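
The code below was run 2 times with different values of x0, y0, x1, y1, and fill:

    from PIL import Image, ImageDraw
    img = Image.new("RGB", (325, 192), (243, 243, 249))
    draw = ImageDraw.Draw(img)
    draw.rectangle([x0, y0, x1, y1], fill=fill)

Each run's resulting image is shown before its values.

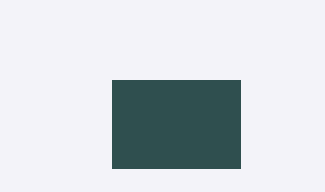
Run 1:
x0 = 112, y0 = 80, x1 = 240, y1 = 168, fill = 'darkslategray'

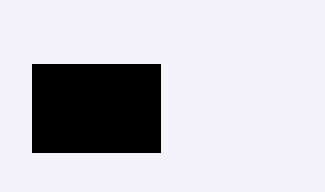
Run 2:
x0 = 32
y0 = 64
x1 = 160
y1 = 152
fill = 'black'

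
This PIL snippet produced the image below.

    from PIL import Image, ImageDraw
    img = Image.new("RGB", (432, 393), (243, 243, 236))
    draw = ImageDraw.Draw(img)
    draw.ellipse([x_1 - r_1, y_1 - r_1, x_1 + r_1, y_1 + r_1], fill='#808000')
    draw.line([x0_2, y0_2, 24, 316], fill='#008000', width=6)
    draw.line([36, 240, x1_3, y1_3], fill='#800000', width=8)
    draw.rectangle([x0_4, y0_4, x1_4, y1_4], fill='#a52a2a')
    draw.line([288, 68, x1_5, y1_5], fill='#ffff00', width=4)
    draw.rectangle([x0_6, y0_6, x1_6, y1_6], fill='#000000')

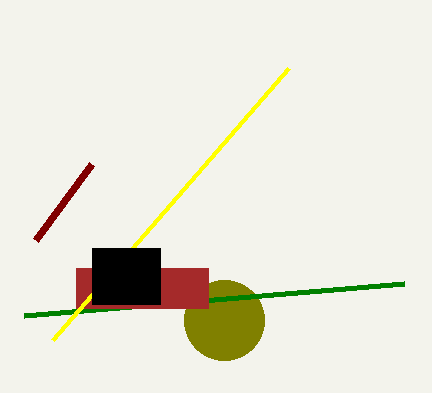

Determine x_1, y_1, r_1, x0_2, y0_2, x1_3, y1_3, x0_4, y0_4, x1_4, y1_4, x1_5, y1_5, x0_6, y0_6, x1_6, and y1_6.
x_1 = 224
y_1 = 320
r_1 = 40
x0_2 = 404
y0_2 = 284
x1_3 = 92
y1_3 = 164
x0_4 = 76
y0_4 = 268
x1_4 = 208
y1_4 = 308
x1_5 = 52
y1_5 = 340
x0_6 = 92
y0_6 = 248
x1_6 = 160
y1_6 = 304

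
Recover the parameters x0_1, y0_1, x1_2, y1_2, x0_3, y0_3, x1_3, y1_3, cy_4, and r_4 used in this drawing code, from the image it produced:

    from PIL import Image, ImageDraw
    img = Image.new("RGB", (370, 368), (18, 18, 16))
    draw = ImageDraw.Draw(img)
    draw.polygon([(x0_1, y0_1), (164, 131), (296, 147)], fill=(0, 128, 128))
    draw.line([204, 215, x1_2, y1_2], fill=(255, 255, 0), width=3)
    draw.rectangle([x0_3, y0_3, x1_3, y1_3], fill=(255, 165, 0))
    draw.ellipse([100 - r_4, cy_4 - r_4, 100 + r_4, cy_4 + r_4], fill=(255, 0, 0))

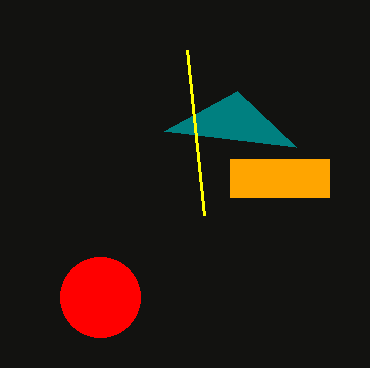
x0_1 = 237, y0_1 = 91, x1_2 = 187, y1_2 = 50, x0_3 = 230, y0_3 = 159, x1_3 = 329, y1_3 = 197, cy_4 = 297, r_4 = 40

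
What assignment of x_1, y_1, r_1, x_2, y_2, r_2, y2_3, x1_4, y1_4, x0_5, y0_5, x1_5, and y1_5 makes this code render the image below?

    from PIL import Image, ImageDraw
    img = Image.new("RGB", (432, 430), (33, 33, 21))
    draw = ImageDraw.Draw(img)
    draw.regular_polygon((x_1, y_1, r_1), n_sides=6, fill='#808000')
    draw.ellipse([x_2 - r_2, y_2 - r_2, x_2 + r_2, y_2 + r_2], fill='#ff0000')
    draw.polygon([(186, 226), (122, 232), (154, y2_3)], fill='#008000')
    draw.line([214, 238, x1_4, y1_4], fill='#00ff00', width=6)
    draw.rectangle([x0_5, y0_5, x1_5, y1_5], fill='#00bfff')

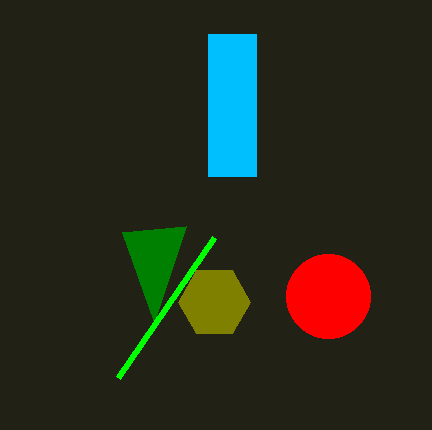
x_1 = 214, y_1 = 302, r_1 = 36, x_2 = 328, y_2 = 296, r_2 = 42, y2_3 = 322, x1_4 = 118, y1_4 = 378, x0_5 = 208, y0_5 = 34, x1_5 = 256, y1_5 = 176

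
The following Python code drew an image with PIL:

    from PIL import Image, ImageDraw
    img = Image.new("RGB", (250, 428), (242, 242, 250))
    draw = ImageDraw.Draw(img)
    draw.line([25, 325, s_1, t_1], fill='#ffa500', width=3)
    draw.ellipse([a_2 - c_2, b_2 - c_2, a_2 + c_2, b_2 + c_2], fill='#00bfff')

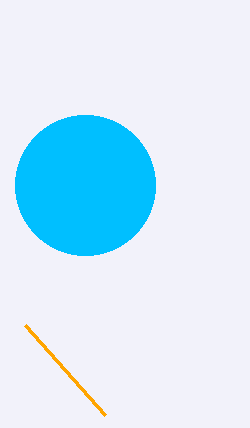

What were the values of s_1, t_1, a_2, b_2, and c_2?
s_1 = 105
t_1 = 415
a_2 = 85
b_2 = 185
c_2 = 70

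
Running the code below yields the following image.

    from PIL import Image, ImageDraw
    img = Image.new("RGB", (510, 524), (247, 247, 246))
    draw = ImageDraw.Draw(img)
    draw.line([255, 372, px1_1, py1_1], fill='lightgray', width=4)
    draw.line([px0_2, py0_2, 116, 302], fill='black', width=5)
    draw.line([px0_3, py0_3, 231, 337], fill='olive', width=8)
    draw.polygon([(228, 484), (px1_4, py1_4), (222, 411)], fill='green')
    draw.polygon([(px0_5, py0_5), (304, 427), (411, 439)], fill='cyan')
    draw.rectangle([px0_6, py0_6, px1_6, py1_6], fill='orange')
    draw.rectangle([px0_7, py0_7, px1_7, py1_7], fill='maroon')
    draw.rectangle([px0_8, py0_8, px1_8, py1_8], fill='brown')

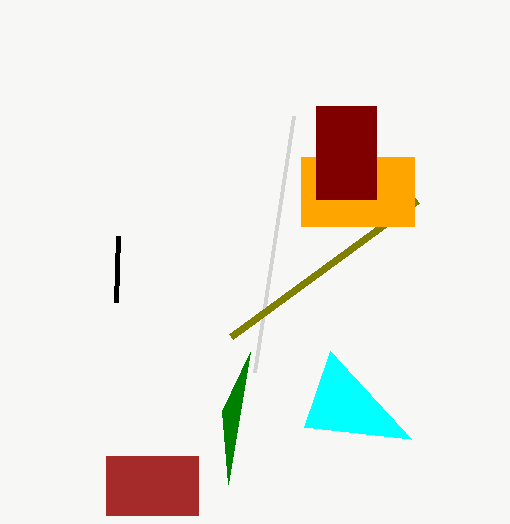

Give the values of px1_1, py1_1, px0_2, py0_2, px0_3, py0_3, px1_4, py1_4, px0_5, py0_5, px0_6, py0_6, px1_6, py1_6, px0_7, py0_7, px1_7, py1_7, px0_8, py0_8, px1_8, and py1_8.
px1_1 = 294, py1_1 = 116, px0_2 = 118, py0_2 = 236, px0_3 = 417, py0_3 = 201, px1_4 = 250, py1_4 = 352, px0_5 = 330, py0_5 = 351, px0_6 = 301, py0_6 = 157, px1_6 = 414, py1_6 = 226, px0_7 = 316, py0_7 = 106, px1_7 = 376, py1_7 = 199, px0_8 = 106, py0_8 = 456, px1_8 = 198, py1_8 = 515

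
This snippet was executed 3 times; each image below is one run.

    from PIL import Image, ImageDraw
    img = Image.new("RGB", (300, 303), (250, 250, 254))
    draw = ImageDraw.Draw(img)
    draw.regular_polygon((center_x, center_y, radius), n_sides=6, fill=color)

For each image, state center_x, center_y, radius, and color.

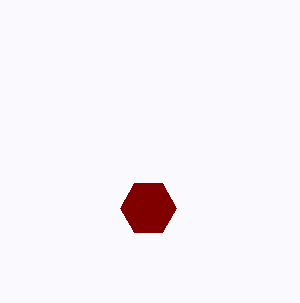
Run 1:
center_x = 148; center_y = 208; radius = 28; color = 'maroon'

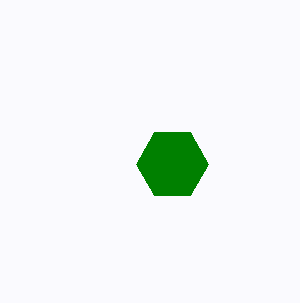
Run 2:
center_x = 172
center_y = 164
radius = 36
color = 'green'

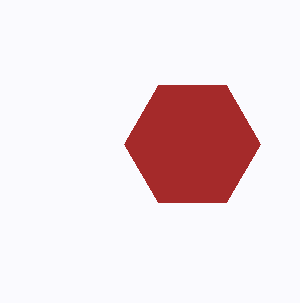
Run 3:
center_x = 192, center_y = 144, radius = 68, color = 'brown'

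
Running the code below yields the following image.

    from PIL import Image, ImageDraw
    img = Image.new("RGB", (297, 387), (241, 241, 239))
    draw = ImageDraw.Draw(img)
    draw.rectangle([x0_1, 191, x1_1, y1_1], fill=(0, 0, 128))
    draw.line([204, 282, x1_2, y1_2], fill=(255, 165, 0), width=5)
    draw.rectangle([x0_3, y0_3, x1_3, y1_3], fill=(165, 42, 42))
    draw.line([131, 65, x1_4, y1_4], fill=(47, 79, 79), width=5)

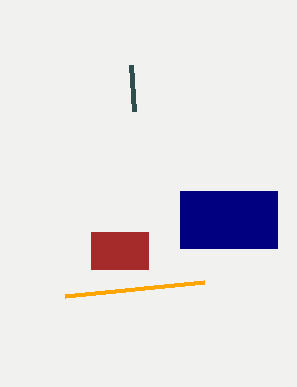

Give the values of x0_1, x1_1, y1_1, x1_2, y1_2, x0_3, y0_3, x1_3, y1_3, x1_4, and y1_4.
x0_1 = 180
x1_1 = 277
y1_1 = 248
x1_2 = 65
y1_2 = 296
x0_3 = 91
y0_3 = 232
x1_3 = 148
y1_3 = 269
x1_4 = 134
y1_4 = 111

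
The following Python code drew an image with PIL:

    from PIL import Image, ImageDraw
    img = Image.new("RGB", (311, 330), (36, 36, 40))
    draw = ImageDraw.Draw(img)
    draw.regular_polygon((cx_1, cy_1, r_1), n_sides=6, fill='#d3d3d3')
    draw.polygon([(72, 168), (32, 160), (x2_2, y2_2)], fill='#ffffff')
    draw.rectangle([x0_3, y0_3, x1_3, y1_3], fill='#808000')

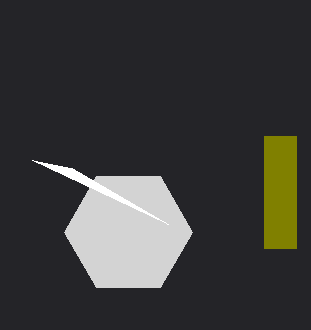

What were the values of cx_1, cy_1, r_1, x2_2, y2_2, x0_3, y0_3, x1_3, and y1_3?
cx_1 = 128; cy_1 = 232; r_1 = 64; x2_2 = 168; y2_2 = 224; x0_3 = 264; y0_3 = 136; x1_3 = 296; y1_3 = 248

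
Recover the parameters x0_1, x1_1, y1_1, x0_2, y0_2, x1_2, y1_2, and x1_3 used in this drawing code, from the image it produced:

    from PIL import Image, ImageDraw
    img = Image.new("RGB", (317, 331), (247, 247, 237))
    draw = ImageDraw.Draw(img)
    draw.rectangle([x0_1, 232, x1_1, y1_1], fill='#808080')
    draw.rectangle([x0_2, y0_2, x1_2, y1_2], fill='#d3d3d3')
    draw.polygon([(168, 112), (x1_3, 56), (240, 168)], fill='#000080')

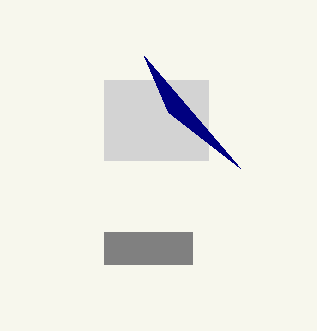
x0_1 = 104; x1_1 = 192; y1_1 = 264; x0_2 = 104; y0_2 = 80; x1_2 = 208; y1_2 = 160; x1_3 = 144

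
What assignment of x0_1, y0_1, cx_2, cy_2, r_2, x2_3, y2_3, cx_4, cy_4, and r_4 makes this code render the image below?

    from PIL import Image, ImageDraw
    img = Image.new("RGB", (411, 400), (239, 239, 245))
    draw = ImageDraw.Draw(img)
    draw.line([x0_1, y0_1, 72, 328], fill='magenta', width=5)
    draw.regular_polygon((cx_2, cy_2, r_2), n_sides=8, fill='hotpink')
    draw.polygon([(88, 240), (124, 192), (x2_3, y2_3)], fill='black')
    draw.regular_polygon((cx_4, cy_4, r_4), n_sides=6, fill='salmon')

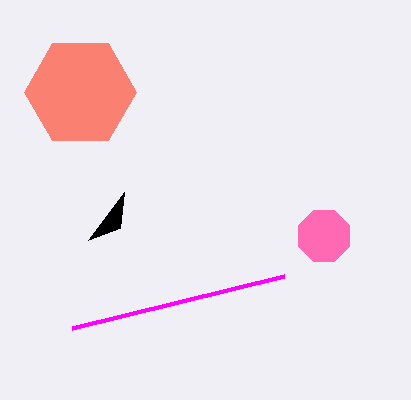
x0_1 = 284, y0_1 = 276, cx_2 = 324, cy_2 = 236, r_2 = 28, x2_3 = 120, y2_3 = 228, cx_4 = 80, cy_4 = 92, r_4 = 56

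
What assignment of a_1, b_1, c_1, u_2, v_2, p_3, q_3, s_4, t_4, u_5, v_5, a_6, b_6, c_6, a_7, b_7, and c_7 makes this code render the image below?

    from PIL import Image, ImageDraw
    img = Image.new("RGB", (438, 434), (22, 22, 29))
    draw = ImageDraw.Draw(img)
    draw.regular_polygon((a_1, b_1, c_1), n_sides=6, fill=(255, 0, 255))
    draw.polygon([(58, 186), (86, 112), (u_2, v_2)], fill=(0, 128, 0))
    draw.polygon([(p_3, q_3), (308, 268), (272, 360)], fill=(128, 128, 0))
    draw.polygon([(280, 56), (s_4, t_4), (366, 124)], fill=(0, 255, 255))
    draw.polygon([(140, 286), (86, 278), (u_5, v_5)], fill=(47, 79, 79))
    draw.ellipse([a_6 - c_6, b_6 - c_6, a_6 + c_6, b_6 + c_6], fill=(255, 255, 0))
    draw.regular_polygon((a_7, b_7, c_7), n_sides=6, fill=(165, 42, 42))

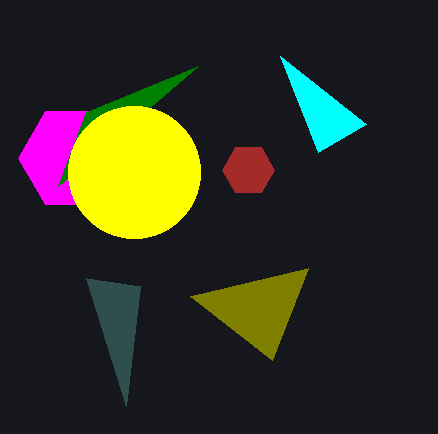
a_1 = 72
b_1 = 158
c_1 = 54
u_2 = 198
v_2 = 66
p_3 = 190
q_3 = 296
s_4 = 318
t_4 = 152
u_5 = 126
v_5 = 406
a_6 = 134
b_6 = 172
c_6 = 66
a_7 = 248
b_7 = 170
c_7 = 26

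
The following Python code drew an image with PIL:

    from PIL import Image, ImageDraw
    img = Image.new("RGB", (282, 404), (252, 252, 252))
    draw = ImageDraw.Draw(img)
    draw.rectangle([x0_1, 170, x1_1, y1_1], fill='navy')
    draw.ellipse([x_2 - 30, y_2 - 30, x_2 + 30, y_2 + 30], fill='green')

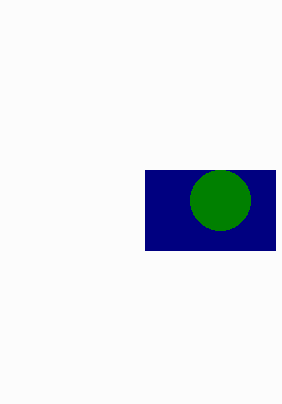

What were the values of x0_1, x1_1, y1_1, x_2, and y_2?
x0_1 = 145, x1_1 = 275, y1_1 = 250, x_2 = 220, y_2 = 200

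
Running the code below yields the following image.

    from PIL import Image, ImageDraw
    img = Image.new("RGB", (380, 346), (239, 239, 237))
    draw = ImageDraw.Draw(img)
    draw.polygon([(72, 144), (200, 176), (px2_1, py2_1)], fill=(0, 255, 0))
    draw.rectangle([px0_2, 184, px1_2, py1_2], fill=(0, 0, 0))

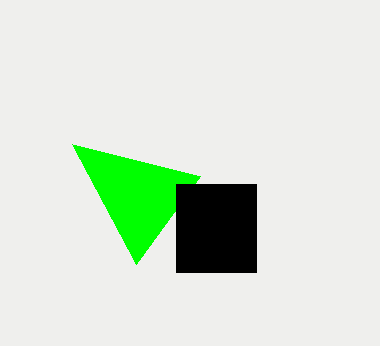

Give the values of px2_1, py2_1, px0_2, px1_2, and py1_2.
px2_1 = 136, py2_1 = 264, px0_2 = 176, px1_2 = 256, py1_2 = 272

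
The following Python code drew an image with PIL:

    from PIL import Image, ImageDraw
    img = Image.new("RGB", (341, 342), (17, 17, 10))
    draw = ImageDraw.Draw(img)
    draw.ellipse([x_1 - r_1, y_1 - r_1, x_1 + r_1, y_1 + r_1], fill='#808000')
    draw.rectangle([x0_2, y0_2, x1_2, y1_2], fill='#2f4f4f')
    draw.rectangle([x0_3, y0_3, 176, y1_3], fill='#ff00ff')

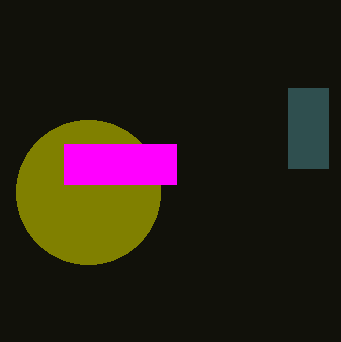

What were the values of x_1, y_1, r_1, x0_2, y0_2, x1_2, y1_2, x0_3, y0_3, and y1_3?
x_1 = 88; y_1 = 192; r_1 = 72; x0_2 = 288; y0_2 = 88; x1_2 = 328; y1_2 = 168; x0_3 = 64; y0_3 = 144; y1_3 = 184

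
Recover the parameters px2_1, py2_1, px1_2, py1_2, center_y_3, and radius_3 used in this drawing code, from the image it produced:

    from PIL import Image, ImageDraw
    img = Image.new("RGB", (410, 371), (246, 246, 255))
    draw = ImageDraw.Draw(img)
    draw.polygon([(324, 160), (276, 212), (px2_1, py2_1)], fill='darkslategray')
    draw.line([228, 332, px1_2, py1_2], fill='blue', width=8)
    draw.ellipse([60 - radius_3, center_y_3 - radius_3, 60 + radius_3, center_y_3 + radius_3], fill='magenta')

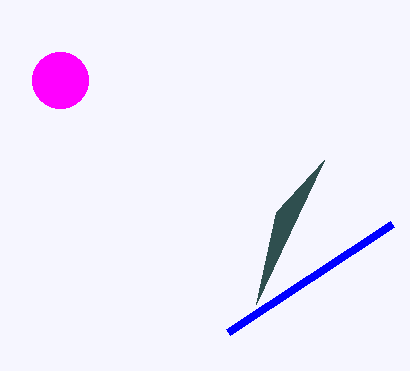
px2_1 = 256; py2_1 = 304; px1_2 = 392; py1_2 = 224; center_y_3 = 80; radius_3 = 28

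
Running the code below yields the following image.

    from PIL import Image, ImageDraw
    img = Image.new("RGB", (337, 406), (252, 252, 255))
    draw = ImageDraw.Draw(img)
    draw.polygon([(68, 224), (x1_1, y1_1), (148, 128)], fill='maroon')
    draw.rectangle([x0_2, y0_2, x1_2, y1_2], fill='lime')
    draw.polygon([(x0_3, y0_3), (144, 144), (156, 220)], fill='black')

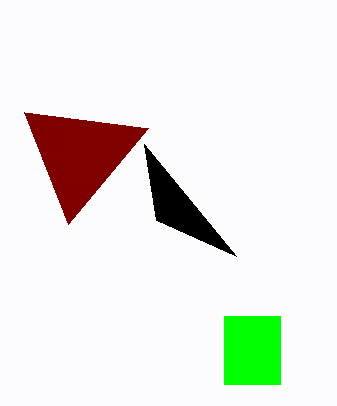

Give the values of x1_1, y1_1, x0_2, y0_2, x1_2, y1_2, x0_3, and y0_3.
x1_1 = 24
y1_1 = 112
x0_2 = 224
y0_2 = 316
x1_2 = 280
y1_2 = 384
x0_3 = 236
y0_3 = 256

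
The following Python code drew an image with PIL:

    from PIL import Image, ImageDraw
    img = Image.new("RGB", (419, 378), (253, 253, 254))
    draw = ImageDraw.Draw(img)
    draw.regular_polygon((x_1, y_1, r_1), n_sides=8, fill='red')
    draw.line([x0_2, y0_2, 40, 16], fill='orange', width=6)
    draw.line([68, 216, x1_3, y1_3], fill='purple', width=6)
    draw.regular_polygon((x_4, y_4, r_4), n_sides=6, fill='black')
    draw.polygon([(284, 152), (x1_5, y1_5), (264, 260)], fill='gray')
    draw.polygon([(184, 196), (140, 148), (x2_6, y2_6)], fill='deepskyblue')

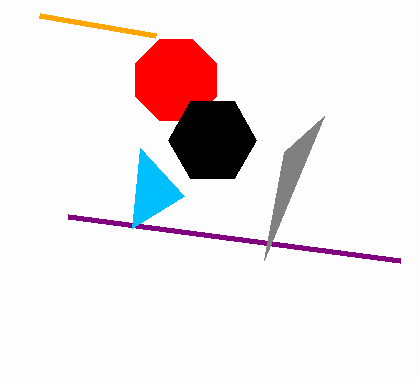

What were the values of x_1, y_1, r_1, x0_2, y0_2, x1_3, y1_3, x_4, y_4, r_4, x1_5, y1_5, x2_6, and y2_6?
x_1 = 176; y_1 = 80; r_1 = 44; x0_2 = 156; y0_2 = 36; x1_3 = 400; y1_3 = 260; x_4 = 212; y_4 = 140; r_4 = 44; x1_5 = 324; y1_5 = 116; x2_6 = 132; y2_6 = 228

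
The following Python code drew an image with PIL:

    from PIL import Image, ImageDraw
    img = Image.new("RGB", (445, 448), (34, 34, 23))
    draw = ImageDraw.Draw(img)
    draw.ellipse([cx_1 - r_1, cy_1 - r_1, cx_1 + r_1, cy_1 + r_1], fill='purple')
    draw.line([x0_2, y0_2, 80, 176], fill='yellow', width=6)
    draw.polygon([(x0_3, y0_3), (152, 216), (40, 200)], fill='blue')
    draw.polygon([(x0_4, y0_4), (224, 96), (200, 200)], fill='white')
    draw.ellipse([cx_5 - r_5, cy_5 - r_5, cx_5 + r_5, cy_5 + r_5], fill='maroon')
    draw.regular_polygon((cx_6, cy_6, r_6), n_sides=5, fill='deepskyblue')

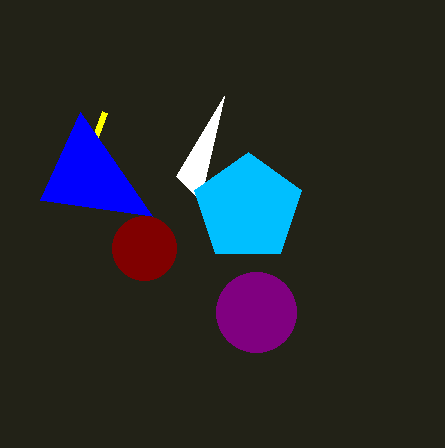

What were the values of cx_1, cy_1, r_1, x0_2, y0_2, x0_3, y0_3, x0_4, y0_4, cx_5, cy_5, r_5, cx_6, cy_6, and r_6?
cx_1 = 256
cy_1 = 312
r_1 = 40
x0_2 = 104
y0_2 = 112
x0_3 = 80
y0_3 = 112
x0_4 = 176
y0_4 = 176
cx_5 = 144
cy_5 = 248
r_5 = 32
cx_6 = 248
cy_6 = 208
r_6 = 56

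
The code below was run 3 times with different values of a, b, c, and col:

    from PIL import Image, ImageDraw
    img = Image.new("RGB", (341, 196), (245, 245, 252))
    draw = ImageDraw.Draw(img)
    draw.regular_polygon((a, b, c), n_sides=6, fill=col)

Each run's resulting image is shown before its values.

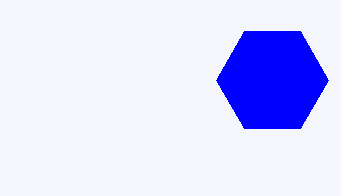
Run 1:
a = 272; b = 80; c = 56; col = 'blue'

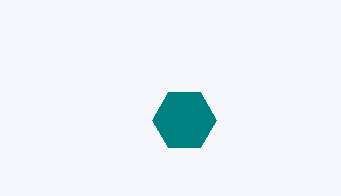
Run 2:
a = 184; b = 120; c = 32; col = 'teal'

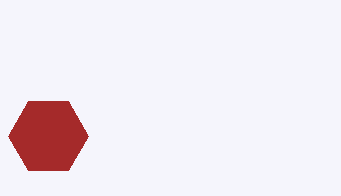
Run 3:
a = 48, b = 136, c = 40, col = 'brown'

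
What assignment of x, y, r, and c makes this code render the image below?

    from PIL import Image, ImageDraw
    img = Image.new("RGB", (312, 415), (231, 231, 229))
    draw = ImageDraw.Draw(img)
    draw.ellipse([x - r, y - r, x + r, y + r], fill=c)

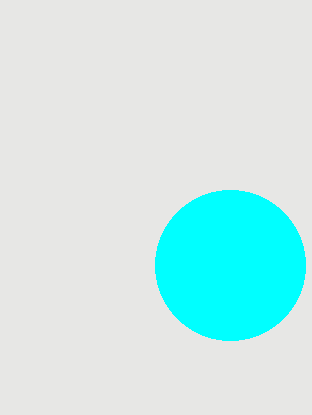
x = 230, y = 265, r = 75, c = 'cyan'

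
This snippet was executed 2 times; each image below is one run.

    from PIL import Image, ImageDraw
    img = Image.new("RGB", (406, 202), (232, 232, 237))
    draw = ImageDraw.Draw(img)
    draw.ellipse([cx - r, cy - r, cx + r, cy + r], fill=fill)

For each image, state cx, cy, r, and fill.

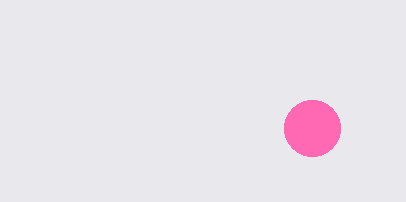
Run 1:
cx = 312
cy = 128
r = 28
fill = 'hotpink'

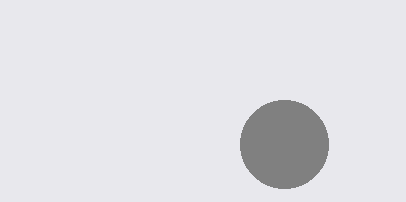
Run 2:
cx = 284
cy = 144
r = 44
fill = 'gray'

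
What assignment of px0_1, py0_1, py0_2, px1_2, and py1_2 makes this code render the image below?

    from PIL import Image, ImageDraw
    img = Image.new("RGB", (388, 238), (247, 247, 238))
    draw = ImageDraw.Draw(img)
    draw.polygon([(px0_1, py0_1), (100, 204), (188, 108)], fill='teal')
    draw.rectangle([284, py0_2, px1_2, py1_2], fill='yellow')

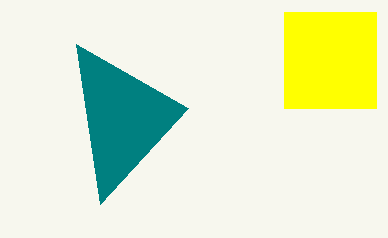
px0_1 = 76
py0_1 = 44
py0_2 = 12
px1_2 = 376
py1_2 = 108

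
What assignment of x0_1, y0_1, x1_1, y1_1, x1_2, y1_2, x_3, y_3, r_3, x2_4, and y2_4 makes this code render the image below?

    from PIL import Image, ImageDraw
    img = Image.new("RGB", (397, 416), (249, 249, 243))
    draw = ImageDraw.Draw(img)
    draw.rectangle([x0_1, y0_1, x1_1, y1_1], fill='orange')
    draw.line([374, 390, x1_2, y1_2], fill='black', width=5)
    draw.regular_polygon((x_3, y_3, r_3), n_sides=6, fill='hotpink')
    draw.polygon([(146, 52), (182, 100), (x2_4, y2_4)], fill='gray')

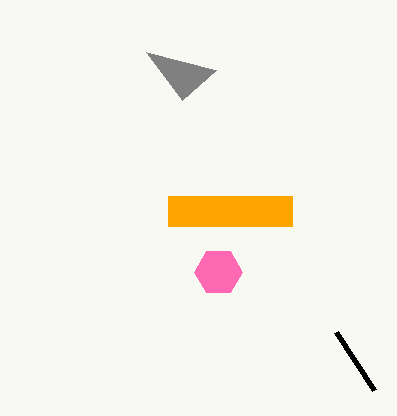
x0_1 = 168
y0_1 = 196
x1_1 = 292
y1_1 = 226
x1_2 = 336
y1_2 = 332
x_3 = 218
y_3 = 272
r_3 = 24
x2_4 = 216
y2_4 = 70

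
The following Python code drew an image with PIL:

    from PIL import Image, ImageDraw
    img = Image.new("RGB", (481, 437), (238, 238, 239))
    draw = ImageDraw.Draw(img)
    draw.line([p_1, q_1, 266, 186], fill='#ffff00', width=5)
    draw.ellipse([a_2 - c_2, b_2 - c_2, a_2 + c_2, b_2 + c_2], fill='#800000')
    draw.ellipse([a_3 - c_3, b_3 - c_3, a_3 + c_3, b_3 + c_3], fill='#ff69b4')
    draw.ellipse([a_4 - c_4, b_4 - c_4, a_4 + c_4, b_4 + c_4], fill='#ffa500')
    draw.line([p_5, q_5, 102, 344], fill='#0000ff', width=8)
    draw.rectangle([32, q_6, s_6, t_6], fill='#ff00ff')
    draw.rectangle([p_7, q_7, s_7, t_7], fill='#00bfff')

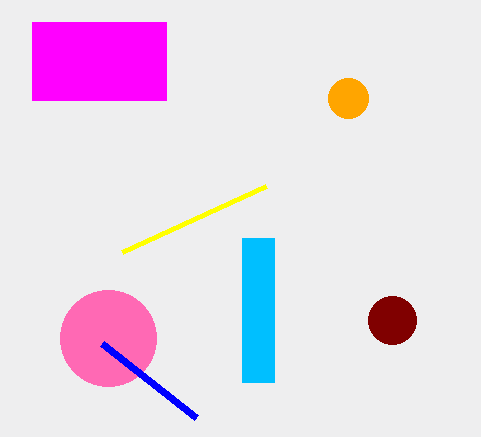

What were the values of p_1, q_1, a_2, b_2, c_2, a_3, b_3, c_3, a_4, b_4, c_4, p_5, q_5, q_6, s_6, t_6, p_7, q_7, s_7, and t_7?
p_1 = 122
q_1 = 252
a_2 = 392
b_2 = 320
c_2 = 24
a_3 = 108
b_3 = 338
c_3 = 48
a_4 = 348
b_4 = 98
c_4 = 20
p_5 = 196
q_5 = 418
q_6 = 22
s_6 = 166
t_6 = 100
p_7 = 242
q_7 = 238
s_7 = 274
t_7 = 382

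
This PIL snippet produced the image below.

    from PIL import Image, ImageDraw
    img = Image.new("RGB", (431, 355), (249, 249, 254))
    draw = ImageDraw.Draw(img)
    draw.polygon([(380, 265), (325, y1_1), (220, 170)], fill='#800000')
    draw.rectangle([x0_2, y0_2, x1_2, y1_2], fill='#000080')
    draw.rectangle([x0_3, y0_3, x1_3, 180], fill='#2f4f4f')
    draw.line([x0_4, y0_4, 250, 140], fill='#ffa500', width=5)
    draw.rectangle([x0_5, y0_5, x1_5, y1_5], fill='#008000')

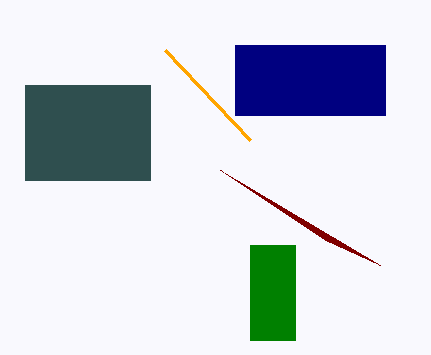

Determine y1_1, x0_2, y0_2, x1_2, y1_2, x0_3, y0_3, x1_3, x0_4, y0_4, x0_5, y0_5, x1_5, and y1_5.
y1_1 = 240; x0_2 = 235; y0_2 = 45; x1_2 = 385; y1_2 = 115; x0_3 = 25; y0_3 = 85; x1_3 = 150; x0_4 = 165; y0_4 = 50; x0_5 = 250; y0_5 = 245; x1_5 = 295; y1_5 = 340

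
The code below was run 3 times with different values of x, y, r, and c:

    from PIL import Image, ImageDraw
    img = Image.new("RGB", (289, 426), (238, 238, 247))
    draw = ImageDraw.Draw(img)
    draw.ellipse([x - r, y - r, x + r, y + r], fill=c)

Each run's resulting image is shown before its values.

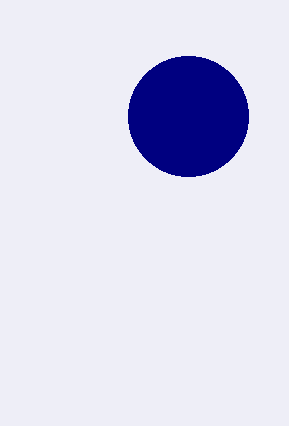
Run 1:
x = 188; y = 116; r = 60; c = 'navy'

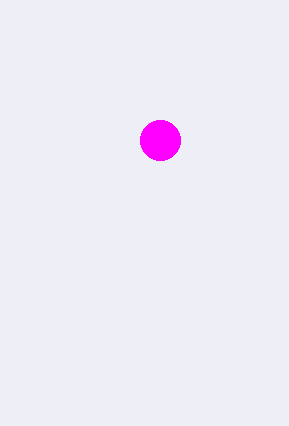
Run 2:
x = 160; y = 140; r = 20; c = 'magenta'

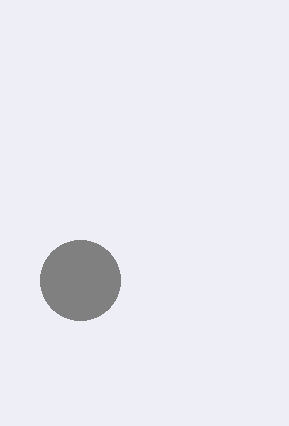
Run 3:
x = 80
y = 280
r = 40
c = 'gray'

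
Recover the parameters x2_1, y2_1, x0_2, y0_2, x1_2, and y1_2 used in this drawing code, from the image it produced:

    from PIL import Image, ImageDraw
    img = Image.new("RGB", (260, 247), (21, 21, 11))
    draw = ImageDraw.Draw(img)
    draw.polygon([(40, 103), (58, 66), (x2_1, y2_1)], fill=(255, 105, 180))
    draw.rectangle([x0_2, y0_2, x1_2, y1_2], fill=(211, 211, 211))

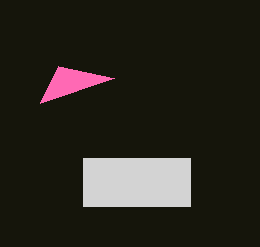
x2_1 = 114; y2_1 = 78; x0_2 = 83; y0_2 = 158; x1_2 = 190; y1_2 = 206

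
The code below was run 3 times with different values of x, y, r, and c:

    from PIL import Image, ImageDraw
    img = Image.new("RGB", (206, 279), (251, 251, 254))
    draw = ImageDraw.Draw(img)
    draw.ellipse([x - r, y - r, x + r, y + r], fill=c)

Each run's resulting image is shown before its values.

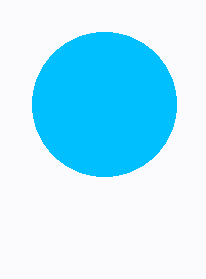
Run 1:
x = 104, y = 104, r = 72, c = 'deepskyblue'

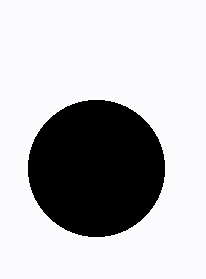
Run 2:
x = 96; y = 168; r = 68; c = 'black'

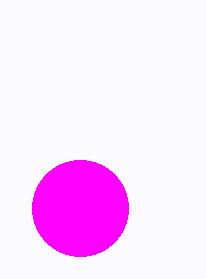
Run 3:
x = 80, y = 208, r = 48, c = 'magenta'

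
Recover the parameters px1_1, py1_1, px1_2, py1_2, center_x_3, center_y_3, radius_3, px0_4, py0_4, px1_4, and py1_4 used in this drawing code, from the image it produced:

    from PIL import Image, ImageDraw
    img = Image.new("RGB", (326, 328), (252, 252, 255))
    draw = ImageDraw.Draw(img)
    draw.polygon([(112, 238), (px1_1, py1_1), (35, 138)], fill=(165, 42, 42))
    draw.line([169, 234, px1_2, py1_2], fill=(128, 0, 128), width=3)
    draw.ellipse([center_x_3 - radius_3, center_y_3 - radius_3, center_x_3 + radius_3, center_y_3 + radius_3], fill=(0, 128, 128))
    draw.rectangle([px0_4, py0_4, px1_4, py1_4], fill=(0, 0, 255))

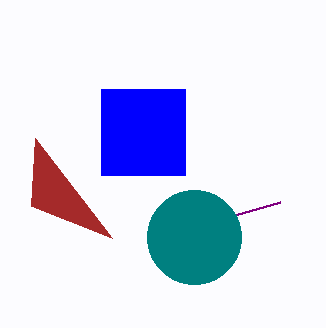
px1_1 = 31; py1_1 = 206; px1_2 = 280; py1_2 = 202; center_x_3 = 194; center_y_3 = 237; radius_3 = 47; px0_4 = 101; py0_4 = 89; px1_4 = 185; py1_4 = 175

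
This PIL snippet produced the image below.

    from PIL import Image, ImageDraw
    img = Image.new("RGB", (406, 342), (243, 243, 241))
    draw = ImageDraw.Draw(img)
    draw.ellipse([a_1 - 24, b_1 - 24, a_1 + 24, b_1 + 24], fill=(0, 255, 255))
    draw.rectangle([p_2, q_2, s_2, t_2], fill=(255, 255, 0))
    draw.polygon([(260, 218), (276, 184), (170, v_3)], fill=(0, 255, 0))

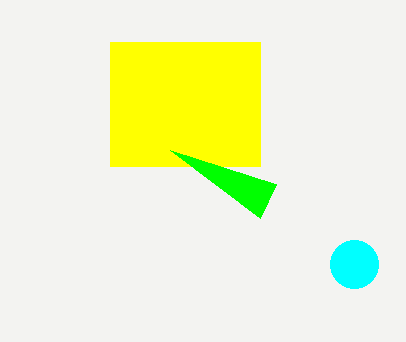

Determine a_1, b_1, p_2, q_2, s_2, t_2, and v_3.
a_1 = 354; b_1 = 264; p_2 = 110; q_2 = 42; s_2 = 260; t_2 = 166; v_3 = 150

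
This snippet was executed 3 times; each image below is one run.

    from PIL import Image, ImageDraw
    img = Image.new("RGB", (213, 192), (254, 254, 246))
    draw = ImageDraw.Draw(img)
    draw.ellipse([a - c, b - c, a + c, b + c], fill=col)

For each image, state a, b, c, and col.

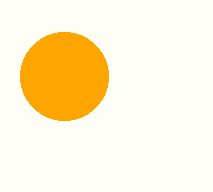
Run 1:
a = 64, b = 76, c = 44, col = 'orange'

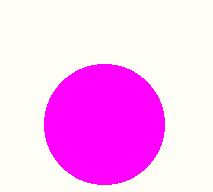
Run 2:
a = 104
b = 124
c = 60
col = 'magenta'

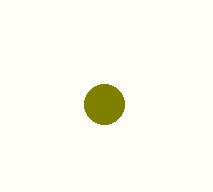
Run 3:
a = 104; b = 104; c = 20; col = 'olive'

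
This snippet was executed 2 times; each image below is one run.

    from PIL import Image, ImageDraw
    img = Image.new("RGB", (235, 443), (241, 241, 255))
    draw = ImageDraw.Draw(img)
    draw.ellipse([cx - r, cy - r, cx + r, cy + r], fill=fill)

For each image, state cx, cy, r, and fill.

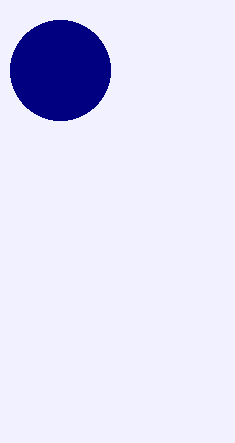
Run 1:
cx = 60; cy = 70; r = 50; fill = 'navy'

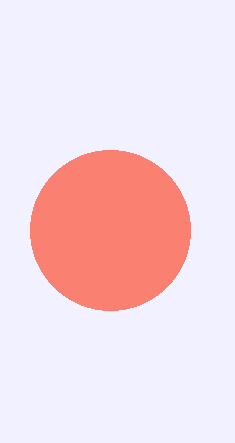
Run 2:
cx = 110; cy = 230; r = 80; fill = 'salmon'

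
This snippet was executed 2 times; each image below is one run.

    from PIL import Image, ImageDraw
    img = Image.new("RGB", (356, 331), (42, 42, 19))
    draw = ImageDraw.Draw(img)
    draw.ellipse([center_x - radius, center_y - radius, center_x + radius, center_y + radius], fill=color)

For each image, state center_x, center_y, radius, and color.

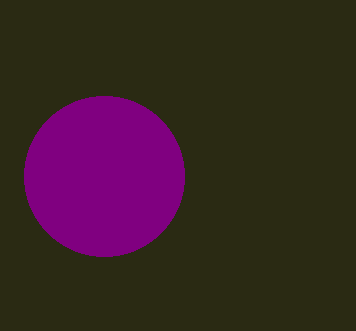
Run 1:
center_x = 104; center_y = 176; radius = 80; color = 'purple'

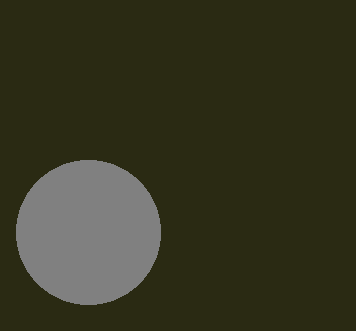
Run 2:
center_x = 88, center_y = 232, radius = 72, color = 'gray'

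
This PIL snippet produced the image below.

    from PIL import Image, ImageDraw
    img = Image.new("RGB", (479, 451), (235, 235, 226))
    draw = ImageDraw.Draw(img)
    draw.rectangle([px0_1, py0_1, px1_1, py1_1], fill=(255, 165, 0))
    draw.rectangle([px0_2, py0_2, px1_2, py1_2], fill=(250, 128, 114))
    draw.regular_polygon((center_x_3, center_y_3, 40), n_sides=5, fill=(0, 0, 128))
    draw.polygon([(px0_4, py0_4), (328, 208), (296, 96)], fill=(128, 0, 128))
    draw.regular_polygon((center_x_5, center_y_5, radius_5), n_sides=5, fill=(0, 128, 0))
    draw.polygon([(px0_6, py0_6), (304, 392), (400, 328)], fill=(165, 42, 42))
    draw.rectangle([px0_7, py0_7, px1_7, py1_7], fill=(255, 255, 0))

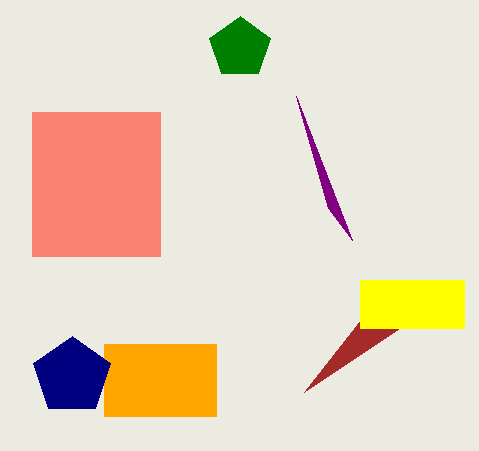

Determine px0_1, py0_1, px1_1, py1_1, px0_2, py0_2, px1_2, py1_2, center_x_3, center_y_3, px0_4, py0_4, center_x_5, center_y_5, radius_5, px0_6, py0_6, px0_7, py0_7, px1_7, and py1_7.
px0_1 = 104, py0_1 = 344, px1_1 = 216, py1_1 = 416, px0_2 = 32, py0_2 = 112, px1_2 = 160, py1_2 = 256, center_x_3 = 72, center_y_3 = 376, px0_4 = 352, py0_4 = 240, center_x_5 = 240, center_y_5 = 48, radius_5 = 32, px0_6 = 392, py0_6 = 280, px0_7 = 360, py0_7 = 280, px1_7 = 464, py1_7 = 328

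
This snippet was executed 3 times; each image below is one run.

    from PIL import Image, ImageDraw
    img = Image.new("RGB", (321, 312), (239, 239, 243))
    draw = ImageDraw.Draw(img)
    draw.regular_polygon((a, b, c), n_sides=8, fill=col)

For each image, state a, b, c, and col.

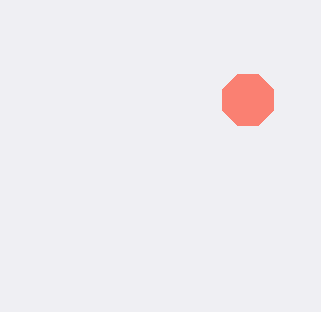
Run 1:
a = 248
b = 100
c = 28
col = 'salmon'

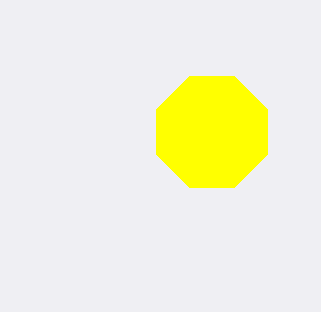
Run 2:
a = 212; b = 132; c = 60; col = 'yellow'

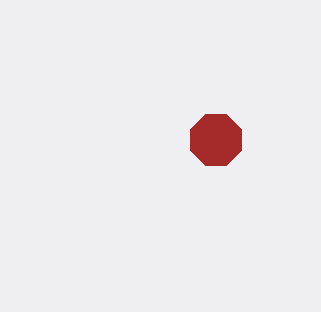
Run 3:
a = 216; b = 140; c = 28; col = 'brown'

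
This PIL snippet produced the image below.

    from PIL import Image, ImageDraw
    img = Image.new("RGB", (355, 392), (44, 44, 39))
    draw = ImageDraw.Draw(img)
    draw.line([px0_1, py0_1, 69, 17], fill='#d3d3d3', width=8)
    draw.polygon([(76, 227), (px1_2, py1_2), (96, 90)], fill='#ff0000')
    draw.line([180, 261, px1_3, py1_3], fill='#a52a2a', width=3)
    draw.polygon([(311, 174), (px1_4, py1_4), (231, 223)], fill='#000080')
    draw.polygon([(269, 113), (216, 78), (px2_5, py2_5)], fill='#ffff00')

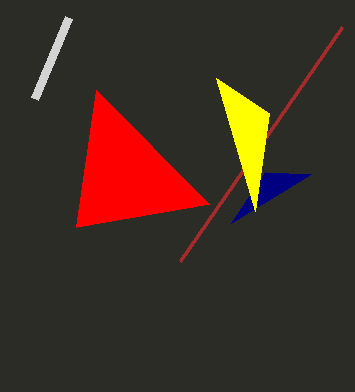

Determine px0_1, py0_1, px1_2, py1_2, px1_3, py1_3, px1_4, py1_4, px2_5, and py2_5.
px0_1 = 35, py0_1 = 98, px1_2 = 209, py1_2 = 204, px1_3 = 342, py1_3 = 27, px1_4 = 265, py1_4 = 172, px2_5 = 255, py2_5 = 211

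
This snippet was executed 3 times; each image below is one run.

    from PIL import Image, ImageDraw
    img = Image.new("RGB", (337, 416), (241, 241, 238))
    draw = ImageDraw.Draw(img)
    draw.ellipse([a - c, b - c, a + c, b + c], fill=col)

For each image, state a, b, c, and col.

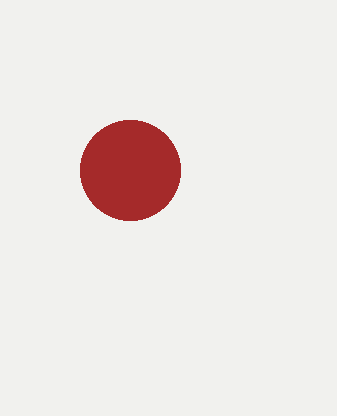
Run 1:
a = 130; b = 170; c = 50; col = 'brown'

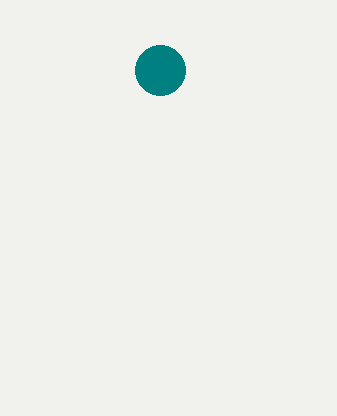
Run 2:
a = 160, b = 70, c = 25, col = 'teal'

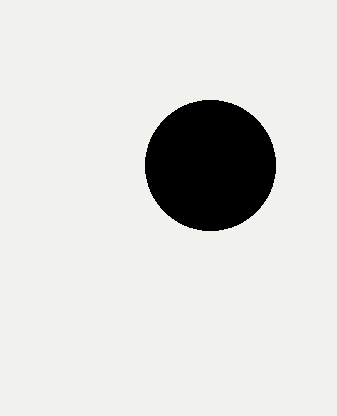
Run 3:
a = 210, b = 165, c = 65, col = 'black'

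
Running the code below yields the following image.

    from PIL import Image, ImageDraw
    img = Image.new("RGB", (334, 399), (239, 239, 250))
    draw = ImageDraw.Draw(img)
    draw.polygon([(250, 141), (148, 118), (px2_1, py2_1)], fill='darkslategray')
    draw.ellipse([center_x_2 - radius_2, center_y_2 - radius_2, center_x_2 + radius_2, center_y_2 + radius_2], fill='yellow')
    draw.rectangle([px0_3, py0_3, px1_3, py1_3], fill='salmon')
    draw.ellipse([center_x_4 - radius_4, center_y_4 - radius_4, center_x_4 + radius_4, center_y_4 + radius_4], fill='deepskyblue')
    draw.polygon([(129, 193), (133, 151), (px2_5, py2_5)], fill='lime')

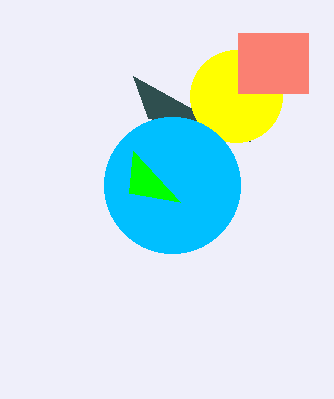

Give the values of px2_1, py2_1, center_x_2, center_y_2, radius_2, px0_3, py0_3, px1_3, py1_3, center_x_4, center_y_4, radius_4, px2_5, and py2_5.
px2_1 = 133; py2_1 = 76; center_x_2 = 236; center_y_2 = 96; radius_2 = 46; px0_3 = 238; py0_3 = 33; px1_3 = 308; py1_3 = 93; center_x_4 = 172; center_y_4 = 185; radius_4 = 68; px2_5 = 180; py2_5 = 202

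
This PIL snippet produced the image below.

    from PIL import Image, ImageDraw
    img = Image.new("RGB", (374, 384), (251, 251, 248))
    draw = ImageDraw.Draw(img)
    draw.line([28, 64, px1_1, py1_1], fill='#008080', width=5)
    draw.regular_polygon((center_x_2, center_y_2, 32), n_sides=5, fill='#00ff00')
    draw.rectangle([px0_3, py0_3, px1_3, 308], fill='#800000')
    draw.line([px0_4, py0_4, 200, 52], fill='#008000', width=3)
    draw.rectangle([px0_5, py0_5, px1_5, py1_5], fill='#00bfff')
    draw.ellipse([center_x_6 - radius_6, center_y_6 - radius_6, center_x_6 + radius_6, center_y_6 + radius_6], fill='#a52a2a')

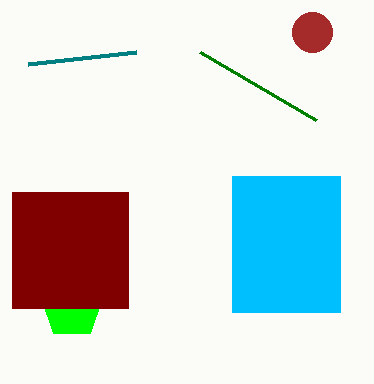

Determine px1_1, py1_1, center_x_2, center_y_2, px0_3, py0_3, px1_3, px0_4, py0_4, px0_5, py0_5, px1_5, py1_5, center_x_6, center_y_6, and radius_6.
px1_1 = 136, py1_1 = 52, center_x_2 = 72, center_y_2 = 308, px0_3 = 12, py0_3 = 192, px1_3 = 128, px0_4 = 316, py0_4 = 120, px0_5 = 232, py0_5 = 176, px1_5 = 340, py1_5 = 312, center_x_6 = 312, center_y_6 = 32, radius_6 = 20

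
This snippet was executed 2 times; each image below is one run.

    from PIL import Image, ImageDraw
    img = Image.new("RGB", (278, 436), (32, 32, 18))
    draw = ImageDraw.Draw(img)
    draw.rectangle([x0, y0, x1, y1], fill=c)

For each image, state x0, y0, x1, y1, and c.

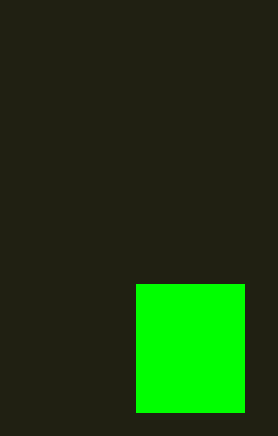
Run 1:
x0 = 136, y0 = 284, x1 = 244, y1 = 412, c = 'lime'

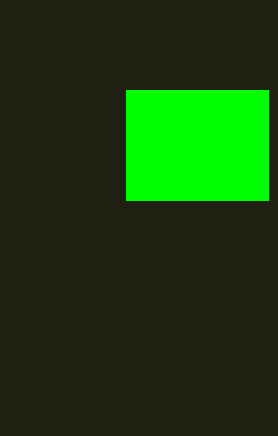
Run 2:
x0 = 126
y0 = 90
x1 = 268
y1 = 200
c = 'lime'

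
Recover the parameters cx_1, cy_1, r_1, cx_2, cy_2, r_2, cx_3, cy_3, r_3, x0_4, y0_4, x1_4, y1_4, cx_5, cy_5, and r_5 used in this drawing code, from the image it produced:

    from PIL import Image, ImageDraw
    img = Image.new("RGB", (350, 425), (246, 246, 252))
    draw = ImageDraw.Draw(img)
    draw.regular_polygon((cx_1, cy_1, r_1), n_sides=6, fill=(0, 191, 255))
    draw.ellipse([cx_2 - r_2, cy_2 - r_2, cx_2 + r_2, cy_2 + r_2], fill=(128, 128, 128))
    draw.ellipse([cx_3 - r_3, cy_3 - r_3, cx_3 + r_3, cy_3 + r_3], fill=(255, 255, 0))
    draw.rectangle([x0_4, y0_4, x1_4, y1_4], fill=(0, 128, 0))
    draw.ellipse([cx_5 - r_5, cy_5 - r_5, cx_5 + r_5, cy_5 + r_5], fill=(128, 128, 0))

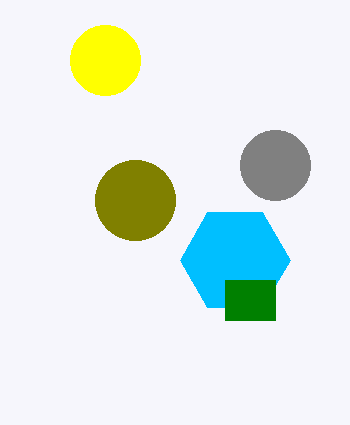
cx_1 = 235
cy_1 = 260
r_1 = 55
cx_2 = 275
cy_2 = 165
r_2 = 35
cx_3 = 105
cy_3 = 60
r_3 = 35
x0_4 = 225
y0_4 = 280
x1_4 = 275
y1_4 = 320
cx_5 = 135
cy_5 = 200
r_5 = 40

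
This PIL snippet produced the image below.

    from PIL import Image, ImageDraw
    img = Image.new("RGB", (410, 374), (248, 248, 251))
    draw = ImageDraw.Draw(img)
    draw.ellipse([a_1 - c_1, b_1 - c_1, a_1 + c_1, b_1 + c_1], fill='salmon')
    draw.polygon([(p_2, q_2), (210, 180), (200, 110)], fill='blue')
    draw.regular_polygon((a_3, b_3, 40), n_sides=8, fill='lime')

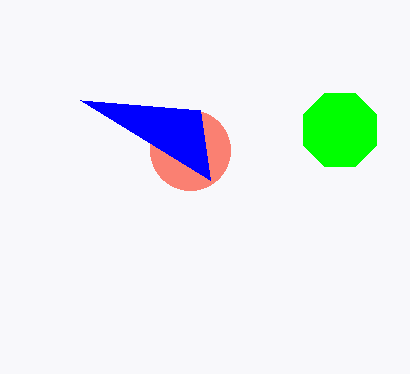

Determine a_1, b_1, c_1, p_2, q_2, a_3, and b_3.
a_1 = 190; b_1 = 150; c_1 = 40; p_2 = 80; q_2 = 100; a_3 = 340; b_3 = 130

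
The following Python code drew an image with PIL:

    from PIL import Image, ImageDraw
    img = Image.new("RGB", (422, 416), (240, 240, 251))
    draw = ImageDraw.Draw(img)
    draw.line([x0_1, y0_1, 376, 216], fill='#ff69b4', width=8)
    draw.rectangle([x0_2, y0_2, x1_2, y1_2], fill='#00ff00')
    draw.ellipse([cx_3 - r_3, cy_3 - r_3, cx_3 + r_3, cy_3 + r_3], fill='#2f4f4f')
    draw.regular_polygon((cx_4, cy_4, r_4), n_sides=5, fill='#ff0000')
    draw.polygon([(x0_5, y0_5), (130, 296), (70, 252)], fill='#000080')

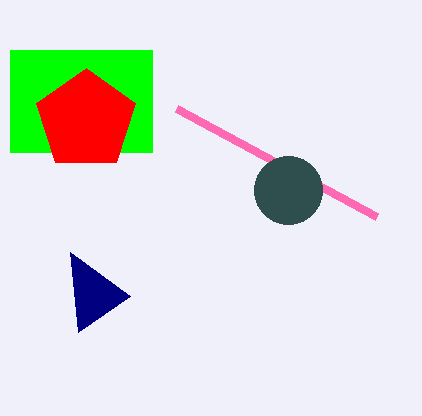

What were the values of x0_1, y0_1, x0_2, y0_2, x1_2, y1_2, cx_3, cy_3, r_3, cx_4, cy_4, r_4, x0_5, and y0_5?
x0_1 = 176, y0_1 = 108, x0_2 = 10, y0_2 = 50, x1_2 = 152, y1_2 = 152, cx_3 = 288, cy_3 = 190, r_3 = 34, cx_4 = 86, cy_4 = 120, r_4 = 52, x0_5 = 78, y0_5 = 332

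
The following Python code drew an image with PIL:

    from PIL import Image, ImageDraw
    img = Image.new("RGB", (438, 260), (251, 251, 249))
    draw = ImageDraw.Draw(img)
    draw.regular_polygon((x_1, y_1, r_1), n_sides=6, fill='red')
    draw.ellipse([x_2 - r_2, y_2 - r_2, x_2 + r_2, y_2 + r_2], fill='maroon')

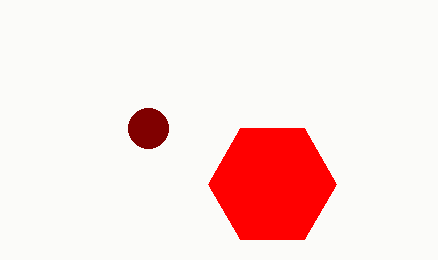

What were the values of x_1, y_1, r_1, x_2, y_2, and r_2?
x_1 = 272
y_1 = 184
r_1 = 64
x_2 = 148
y_2 = 128
r_2 = 20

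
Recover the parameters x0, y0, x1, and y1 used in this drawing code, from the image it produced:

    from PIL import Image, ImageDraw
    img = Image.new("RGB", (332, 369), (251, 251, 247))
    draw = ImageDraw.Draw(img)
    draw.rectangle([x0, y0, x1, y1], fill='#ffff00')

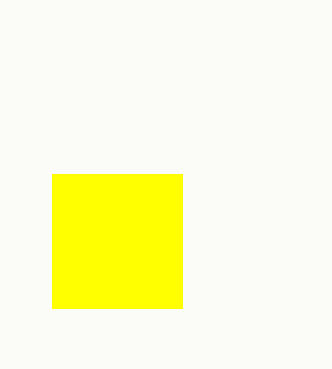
x0 = 52
y0 = 174
x1 = 182
y1 = 308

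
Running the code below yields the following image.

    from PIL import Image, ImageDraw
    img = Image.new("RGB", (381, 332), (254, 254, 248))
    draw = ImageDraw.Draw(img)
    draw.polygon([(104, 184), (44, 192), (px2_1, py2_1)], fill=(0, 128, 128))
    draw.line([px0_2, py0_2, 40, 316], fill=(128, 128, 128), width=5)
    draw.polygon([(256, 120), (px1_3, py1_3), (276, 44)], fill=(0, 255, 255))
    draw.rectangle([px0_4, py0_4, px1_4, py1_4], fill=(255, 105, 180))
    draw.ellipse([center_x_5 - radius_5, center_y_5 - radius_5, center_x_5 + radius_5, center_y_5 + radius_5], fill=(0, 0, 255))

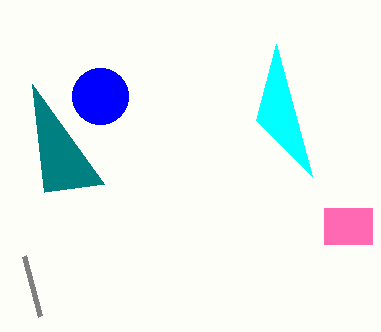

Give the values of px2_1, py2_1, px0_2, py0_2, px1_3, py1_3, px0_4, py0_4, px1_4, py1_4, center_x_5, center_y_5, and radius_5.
px2_1 = 32, py2_1 = 84, px0_2 = 24, py0_2 = 256, px1_3 = 312, py1_3 = 176, px0_4 = 324, py0_4 = 208, px1_4 = 372, py1_4 = 244, center_x_5 = 100, center_y_5 = 96, radius_5 = 28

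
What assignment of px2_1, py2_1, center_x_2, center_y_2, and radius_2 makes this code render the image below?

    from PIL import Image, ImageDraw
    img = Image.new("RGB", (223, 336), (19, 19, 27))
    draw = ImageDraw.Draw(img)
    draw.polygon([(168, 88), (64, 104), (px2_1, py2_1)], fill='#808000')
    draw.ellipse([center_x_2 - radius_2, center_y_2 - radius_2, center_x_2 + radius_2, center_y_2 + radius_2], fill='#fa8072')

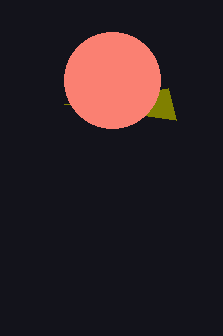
px2_1 = 176; py2_1 = 120; center_x_2 = 112; center_y_2 = 80; radius_2 = 48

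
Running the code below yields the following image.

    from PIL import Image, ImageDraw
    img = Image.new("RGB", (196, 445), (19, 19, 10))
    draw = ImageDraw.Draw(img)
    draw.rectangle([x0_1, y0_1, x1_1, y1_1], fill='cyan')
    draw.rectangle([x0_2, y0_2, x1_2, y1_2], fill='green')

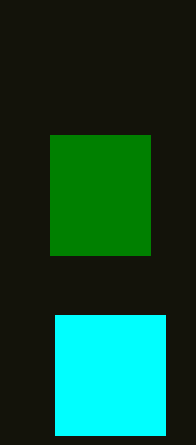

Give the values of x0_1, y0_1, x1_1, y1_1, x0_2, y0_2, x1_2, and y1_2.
x0_1 = 55, y0_1 = 315, x1_1 = 165, y1_1 = 435, x0_2 = 50, y0_2 = 135, x1_2 = 150, y1_2 = 255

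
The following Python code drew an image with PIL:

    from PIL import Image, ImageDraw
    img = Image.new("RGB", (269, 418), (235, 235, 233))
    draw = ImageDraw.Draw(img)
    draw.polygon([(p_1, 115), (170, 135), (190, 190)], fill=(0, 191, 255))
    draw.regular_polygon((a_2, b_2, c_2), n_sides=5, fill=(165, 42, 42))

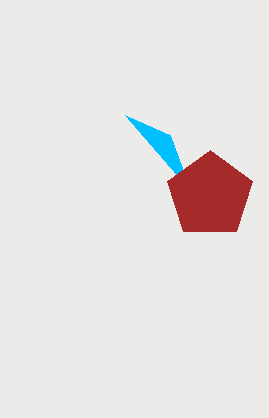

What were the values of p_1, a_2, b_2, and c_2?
p_1 = 125; a_2 = 210; b_2 = 195; c_2 = 45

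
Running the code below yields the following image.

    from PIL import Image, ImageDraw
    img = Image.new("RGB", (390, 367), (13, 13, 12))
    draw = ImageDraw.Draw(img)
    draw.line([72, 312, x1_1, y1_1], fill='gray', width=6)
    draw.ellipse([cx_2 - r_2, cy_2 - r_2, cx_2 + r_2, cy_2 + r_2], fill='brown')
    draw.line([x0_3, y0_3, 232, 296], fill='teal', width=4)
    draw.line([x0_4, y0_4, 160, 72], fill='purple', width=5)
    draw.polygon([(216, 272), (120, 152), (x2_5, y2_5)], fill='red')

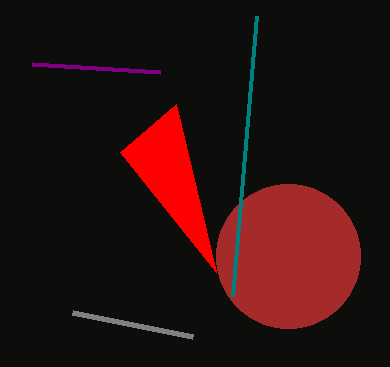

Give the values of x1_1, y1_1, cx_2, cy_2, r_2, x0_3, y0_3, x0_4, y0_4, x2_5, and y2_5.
x1_1 = 192, y1_1 = 336, cx_2 = 288, cy_2 = 256, r_2 = 72, x0_3 = 256, y0_3 = 16, x0_4 = 32, y0_4 = 64, x2_5 = 176, y2_5 = 104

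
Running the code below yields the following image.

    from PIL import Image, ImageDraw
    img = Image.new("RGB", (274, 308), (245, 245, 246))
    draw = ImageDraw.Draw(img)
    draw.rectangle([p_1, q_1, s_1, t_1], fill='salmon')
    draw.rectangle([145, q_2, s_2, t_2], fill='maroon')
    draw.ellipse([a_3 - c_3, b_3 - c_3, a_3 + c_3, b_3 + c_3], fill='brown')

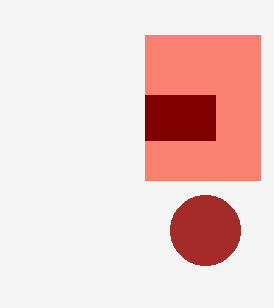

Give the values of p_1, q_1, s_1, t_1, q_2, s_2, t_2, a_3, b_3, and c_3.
p_1 = 145
q_1 = 35
s_1 = 260
t_1 = 180
q_2 = 95
s_2 = 215
t_2 = 140
a_3 = 205
b_3 = 230
c_3 = 35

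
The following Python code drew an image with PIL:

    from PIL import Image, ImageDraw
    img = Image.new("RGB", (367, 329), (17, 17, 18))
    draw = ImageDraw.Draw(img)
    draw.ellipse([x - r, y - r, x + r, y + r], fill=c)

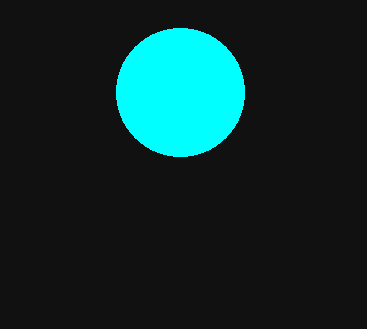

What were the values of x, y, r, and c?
x = 180; y = 92; r = 64; c = 'cyan'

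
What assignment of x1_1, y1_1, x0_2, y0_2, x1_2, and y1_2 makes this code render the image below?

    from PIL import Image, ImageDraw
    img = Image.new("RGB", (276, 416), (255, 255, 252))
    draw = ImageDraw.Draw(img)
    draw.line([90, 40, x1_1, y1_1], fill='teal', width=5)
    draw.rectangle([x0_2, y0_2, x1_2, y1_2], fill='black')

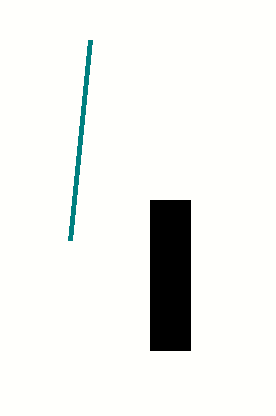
x1_1 = 70, y1_1 = 240, x0_2 = 150, y0_2 = 200, x1_2 = 190, y1_2 = 350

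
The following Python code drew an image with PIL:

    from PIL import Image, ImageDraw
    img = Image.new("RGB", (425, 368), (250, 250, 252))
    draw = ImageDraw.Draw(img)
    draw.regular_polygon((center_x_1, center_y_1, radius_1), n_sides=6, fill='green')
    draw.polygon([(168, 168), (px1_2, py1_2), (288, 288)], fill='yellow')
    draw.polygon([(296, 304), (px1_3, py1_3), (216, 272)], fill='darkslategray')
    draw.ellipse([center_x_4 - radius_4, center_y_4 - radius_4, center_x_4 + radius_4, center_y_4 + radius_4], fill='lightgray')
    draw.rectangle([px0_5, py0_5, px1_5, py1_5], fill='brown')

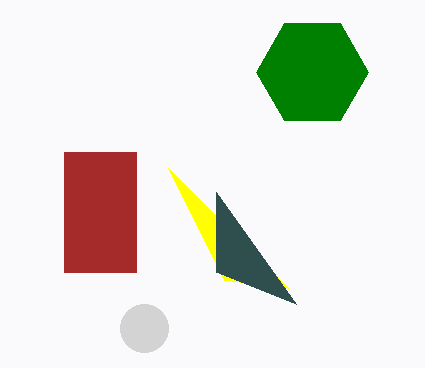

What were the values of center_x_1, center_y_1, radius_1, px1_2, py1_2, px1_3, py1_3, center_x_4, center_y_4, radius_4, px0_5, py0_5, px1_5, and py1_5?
center_x_1 = 312; center_y_1 = 72; radius_1 = 56; px1_2 = 224; py1_2 = 280; px1_3 = 216; py1_3 = 192; center_x_4 = 144; center_y_4 = 328; radius_4 = 24; px0_5 = 64; py0_5 = 152; px1_5 = 136; py1_5 = 272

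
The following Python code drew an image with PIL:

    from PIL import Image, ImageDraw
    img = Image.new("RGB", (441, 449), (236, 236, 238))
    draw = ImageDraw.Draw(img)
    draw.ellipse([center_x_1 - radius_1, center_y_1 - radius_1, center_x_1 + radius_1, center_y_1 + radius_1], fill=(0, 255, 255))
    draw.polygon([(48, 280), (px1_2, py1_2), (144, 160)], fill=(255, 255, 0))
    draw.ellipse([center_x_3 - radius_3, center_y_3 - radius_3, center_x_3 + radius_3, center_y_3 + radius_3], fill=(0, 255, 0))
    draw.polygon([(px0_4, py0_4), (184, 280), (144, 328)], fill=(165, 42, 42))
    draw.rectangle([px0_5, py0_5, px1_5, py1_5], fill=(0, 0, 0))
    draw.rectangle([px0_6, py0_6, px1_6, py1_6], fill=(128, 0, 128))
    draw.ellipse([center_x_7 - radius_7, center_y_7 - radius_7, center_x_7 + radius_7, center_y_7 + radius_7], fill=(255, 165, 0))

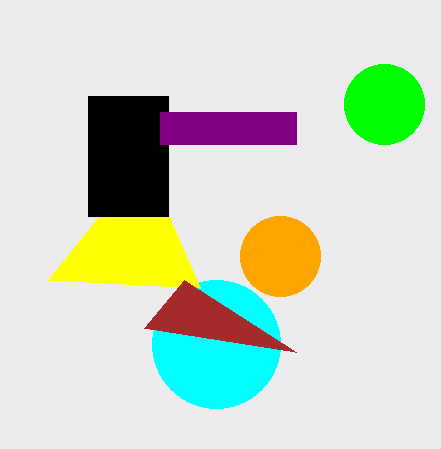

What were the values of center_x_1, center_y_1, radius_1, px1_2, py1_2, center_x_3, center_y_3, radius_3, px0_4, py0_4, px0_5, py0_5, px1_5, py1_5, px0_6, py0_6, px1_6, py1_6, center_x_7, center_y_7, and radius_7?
center_x_1 = 216
center_y_1 = 344
radius_1 = 64
px1_2 = 200
py1_2 = 288
center_x_3 = 384
center_y_3 = 104
radius_3 = 40
px0_4 = 296
py0_4 = 352
px0_5 = 88
py0_5 = 96
px1_5 = 168
py1_5 = 216
px0_6 = 160
py0_6 = 112
px1_6 = 296
py1_6 = 144
center_x_7 = 280
center_y_7 = 256
radius_7 = 40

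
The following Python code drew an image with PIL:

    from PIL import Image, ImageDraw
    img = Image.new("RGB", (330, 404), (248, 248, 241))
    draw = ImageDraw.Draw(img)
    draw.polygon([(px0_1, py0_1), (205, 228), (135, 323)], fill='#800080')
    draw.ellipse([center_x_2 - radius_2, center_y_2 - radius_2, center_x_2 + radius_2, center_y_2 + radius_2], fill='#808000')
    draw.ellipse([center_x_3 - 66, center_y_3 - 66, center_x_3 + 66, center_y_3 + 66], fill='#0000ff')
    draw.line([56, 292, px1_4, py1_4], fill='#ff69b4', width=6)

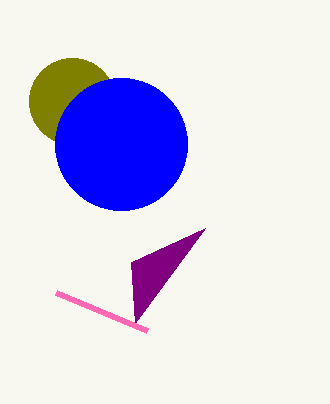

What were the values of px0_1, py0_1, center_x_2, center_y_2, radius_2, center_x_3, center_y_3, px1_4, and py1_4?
px0_1 = 131, py0_1 = 262, center_x_2 = 72, center_y_2 = 101, radius_2 = 43, center_x_3 = 121, center_y_3 = 144, px1_4 = 147, py1_4 = 330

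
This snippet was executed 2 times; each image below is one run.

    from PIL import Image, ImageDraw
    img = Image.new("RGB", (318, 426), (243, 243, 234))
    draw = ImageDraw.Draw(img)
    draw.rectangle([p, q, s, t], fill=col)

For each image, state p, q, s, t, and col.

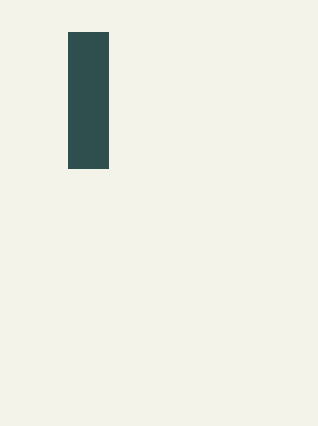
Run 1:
p = 68; q = 32; s = 108; t = 168; col = 'darkslategray'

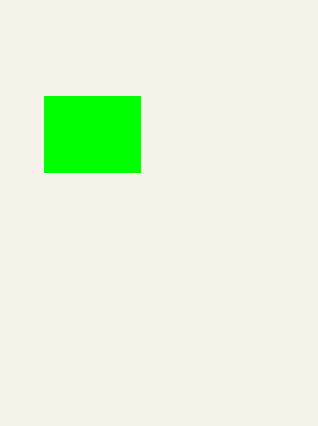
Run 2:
p = 44; q = 96; s = 140; t = 172; col = 'lime'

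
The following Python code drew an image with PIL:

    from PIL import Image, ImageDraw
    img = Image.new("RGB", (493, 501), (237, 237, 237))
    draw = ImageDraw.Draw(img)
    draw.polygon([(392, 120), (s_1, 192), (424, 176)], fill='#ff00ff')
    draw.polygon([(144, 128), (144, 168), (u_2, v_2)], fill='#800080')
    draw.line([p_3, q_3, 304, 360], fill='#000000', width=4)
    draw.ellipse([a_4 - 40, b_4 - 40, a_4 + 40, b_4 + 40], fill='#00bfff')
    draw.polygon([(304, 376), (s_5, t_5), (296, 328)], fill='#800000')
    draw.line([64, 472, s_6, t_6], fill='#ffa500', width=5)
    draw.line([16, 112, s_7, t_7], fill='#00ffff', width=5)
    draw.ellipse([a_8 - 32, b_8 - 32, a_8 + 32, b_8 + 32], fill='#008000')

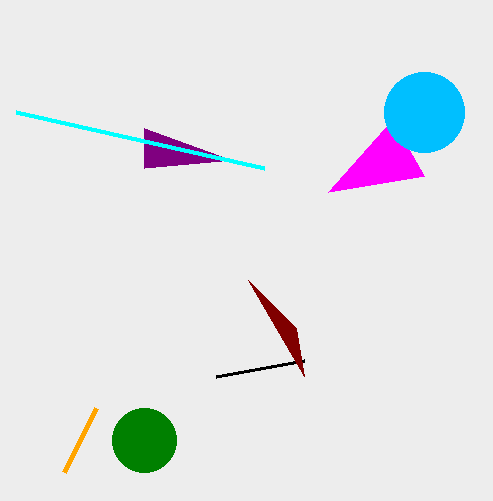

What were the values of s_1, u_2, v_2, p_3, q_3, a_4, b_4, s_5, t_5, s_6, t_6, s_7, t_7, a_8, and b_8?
s_1 = 328; u_2 = 232; v_2 = 160; p_3 = 216; q_3 = 376; a_4 = 424; b_4 = 112; s_5 = 248; t_5 = 280; s_6 = 96; t_6 = 408; s_7 = 264; t_7 = 168; a_8 = 144; b_8 = 440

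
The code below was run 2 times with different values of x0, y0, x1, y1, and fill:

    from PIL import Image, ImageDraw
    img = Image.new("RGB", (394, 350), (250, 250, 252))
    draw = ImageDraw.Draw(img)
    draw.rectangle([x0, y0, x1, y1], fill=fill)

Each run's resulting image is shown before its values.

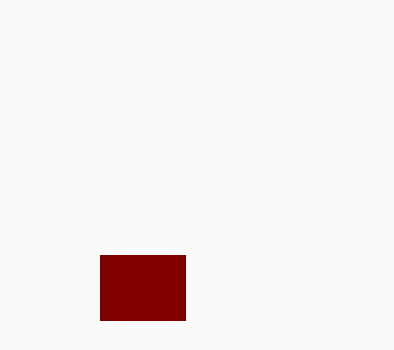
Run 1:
x0 = 100; y0 = 255; x1 = 185; y1 = 320; fill = 'maroon'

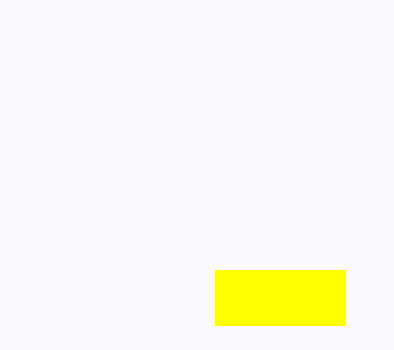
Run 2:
x0 = 215
y0 = 270
x1 = 345
y1 = 325
fill = 'yellow'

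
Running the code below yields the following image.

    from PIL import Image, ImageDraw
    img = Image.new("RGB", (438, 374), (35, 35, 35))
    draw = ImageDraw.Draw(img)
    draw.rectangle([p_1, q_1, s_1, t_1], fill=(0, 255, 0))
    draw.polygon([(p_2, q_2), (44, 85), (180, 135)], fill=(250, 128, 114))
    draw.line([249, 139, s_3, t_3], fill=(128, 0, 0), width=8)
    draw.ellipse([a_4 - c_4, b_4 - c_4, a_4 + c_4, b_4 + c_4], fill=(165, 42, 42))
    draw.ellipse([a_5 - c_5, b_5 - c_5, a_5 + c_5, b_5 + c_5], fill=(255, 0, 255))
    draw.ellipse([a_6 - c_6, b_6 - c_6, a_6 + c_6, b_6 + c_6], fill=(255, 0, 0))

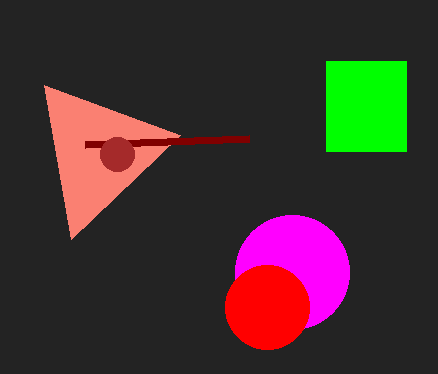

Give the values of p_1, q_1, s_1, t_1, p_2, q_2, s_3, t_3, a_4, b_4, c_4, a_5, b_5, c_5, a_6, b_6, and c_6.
p_1 = 326; q_1 = 61; s_1 = 406; t_1 = 151; p_2 = 71; q_2 = 239; s_3 = 85; t_3 = 145; a_4 = 117; b_4 = 154; c_4 = 17; a_5 = 292; b_5 = 272; c_5 = 57; a_6 = 267; b_6 = 307; c_6 = 42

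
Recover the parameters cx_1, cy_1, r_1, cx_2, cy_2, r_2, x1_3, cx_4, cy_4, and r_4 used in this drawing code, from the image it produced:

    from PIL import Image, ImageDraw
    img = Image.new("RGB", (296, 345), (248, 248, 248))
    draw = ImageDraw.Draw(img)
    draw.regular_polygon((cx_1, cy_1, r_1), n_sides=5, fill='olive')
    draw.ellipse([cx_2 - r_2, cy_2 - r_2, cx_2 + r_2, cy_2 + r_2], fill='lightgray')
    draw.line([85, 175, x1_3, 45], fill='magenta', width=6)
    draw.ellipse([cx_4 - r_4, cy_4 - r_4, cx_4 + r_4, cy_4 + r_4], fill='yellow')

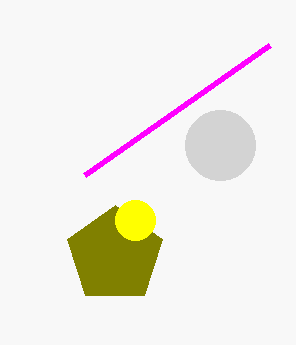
cx_1 = 115; cy_1 = 255; r_1 = 50; cx_2 = 220; cy_2 = 145; r_2 = 35; x1_3 = 270; cx_4 = 135; cy_4 = 220; r_4 = 20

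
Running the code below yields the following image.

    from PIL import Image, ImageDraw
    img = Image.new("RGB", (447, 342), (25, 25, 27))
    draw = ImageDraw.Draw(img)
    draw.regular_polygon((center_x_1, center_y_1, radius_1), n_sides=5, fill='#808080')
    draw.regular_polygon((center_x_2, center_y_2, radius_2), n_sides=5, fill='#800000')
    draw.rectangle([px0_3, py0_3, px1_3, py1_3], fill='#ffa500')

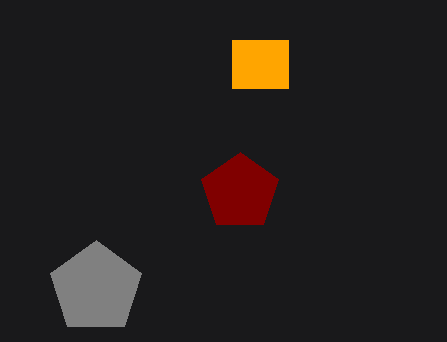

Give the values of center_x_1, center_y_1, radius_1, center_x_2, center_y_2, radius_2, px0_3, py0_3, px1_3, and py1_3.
center_x_1 = 96, center_y_1 = 288, radius_1 = 48, center_x_2 = 240, center_y_2 = 192, radius_2 = 40, px0_3 = 232, py0_3 = 40, px1_3 = 288, py1_3 = 88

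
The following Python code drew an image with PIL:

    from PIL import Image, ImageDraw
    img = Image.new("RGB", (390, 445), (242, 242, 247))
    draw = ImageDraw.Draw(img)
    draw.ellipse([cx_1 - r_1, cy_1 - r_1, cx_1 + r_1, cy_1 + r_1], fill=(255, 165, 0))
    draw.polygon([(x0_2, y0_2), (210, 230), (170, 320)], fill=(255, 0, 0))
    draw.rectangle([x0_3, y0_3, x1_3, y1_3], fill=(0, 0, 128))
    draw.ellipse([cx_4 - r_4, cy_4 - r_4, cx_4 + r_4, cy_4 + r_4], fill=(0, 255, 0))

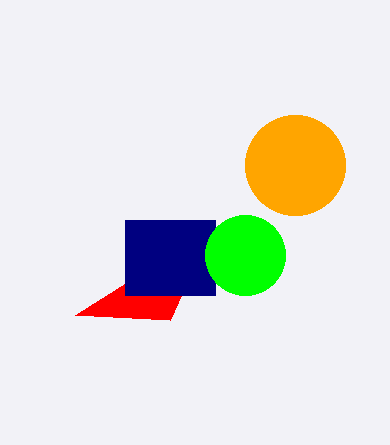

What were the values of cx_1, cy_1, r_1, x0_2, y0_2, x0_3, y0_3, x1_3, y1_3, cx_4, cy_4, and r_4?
cx_1 = 295; cy_1 = 165; r_1 = 50; x0_2 = 75; y0_2 = 315; x0_3 = 125; y0_3 = 220; x1_3 = 215; y1_3 = 295; cx_4 = 245; cy_4 = 255; r_4 = 40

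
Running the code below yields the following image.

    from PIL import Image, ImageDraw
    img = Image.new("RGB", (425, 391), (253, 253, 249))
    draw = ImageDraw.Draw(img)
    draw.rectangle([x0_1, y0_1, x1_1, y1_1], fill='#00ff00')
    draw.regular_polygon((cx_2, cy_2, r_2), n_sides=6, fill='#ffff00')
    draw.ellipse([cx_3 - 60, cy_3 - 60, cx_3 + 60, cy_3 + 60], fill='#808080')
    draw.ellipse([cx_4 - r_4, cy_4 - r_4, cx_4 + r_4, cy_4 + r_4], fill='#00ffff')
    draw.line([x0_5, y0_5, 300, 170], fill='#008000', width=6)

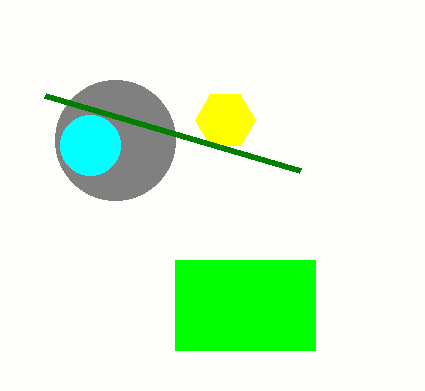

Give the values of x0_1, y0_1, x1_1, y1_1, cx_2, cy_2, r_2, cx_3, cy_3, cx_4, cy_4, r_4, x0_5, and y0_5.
x0_1 = 175, y0_1 = 260, x1_1 = 315, y1_1 = 350, cx_2 = 225, cy_2 = 120, r_2 = 30, cx_3 = 115, cy_3 = 140, cx_4 = 90, cy_4 = 145, r_4 = 30, x0_5 = 45, y0_5 = 95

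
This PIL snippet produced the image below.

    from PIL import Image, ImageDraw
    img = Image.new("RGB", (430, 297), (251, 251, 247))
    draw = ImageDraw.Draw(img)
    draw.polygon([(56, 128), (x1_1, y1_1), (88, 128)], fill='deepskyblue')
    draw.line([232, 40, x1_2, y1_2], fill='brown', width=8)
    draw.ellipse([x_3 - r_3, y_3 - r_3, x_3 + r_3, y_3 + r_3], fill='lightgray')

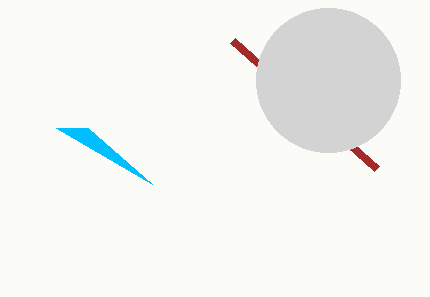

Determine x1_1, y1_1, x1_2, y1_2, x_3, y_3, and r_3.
x1_1 = 152
y1_1 = 184
x1_2 = 376
y1_2 = 168
x_3 = 328
y_3 = 80
r_3 = 72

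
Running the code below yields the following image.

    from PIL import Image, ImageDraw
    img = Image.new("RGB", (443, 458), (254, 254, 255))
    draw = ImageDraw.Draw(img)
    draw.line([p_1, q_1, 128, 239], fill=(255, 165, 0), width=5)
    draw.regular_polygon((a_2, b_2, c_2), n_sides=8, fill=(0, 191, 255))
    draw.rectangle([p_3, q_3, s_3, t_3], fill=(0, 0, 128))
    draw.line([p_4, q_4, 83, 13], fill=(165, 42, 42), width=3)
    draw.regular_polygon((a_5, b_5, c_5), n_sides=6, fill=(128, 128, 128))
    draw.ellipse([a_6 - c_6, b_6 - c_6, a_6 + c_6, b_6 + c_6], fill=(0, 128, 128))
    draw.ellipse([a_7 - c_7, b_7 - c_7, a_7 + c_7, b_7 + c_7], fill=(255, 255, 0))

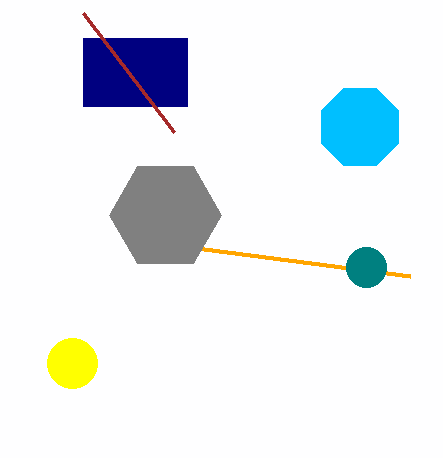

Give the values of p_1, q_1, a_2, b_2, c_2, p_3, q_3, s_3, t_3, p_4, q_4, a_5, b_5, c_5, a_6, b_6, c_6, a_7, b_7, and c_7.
p_1 = 410
q_1 = 276
a_2 = 360
b_2 = 127
c_2 = 42
p_3 = 83
q_3 = 38
s_3 = 187
t_3 = 106
p_4 = 174
q_4 = 132
a_5 = 165
b_5 = 215
c_5 = 56
a_6 = 366
b_6 = 267
c_6 = 20
a_7 = 72
b_7 = 363
c_7 = 25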